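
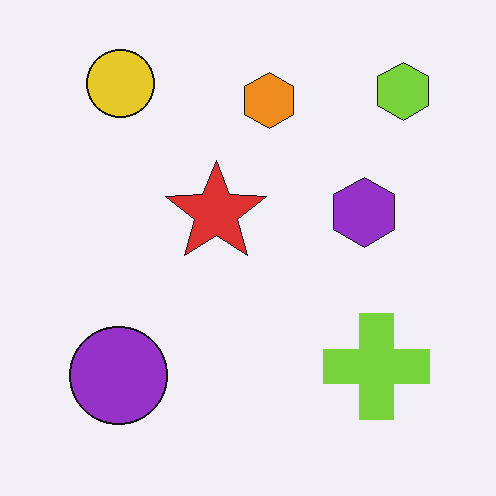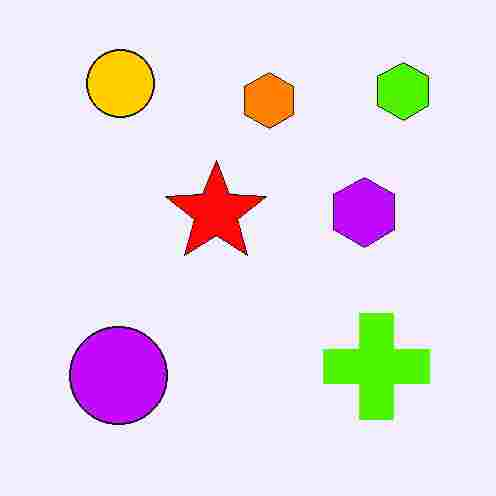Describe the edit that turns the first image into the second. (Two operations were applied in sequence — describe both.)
Heavily oversaturated, then degraded with heavy JPEG compression.

All colors are more vivid — a global saturation change. Blocky 8×8 compression artifacts appear around shape edges and the flat background shows ringing — characteristic JPEG degradation.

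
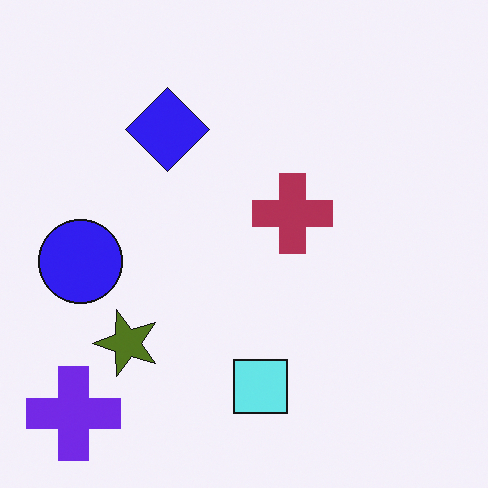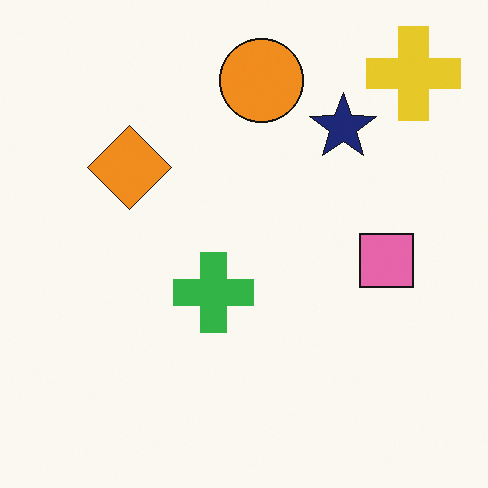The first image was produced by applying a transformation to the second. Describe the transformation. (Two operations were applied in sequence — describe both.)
The transformation is: hue-shifted by a large amount, then transposed (reflected across the top-left ↔ bottom-right diagonal).

Every shape's color has rotated by the same amount around the hue wheel — a uniform hue shift. Shapes have swapped their row and column positions — what was in the top-right is now in the bottom-left — a diagonal reflection.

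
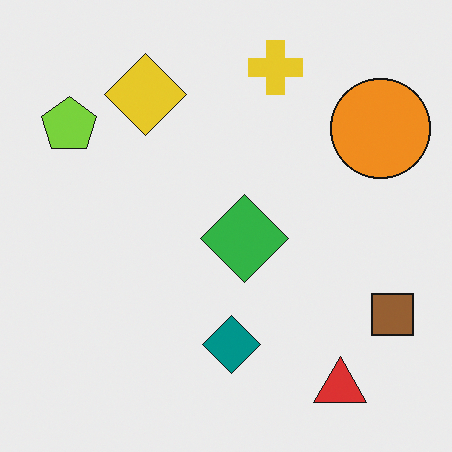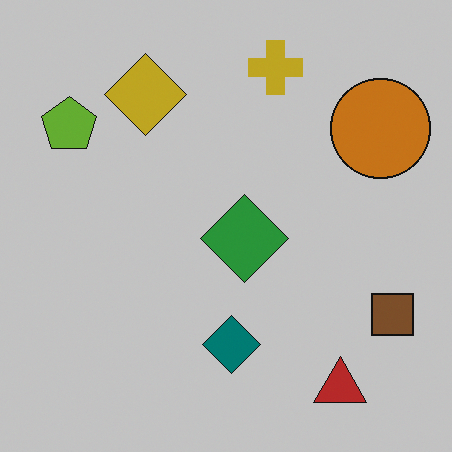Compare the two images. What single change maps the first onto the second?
It was slightly darkened.

Every pixel — background and shapes alike — is uniformly darkened.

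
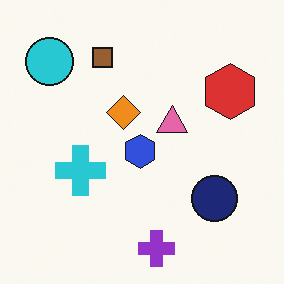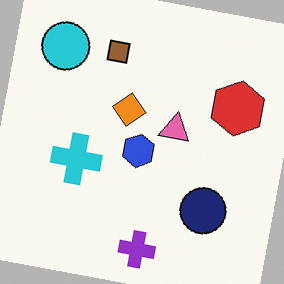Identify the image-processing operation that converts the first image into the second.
It was rotated clockwise by a few degrees.

Every shape is tilted by the same angle and the image corners show triangular fill wedges — a whole-image rotation by a non-right angle.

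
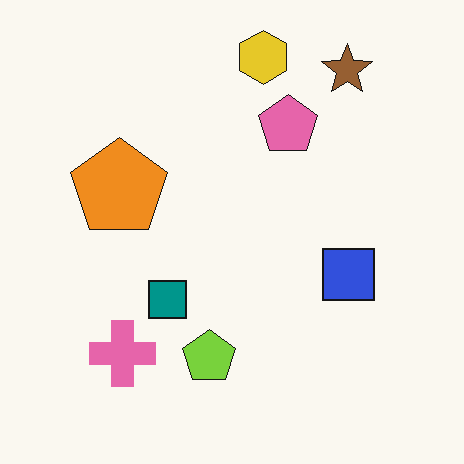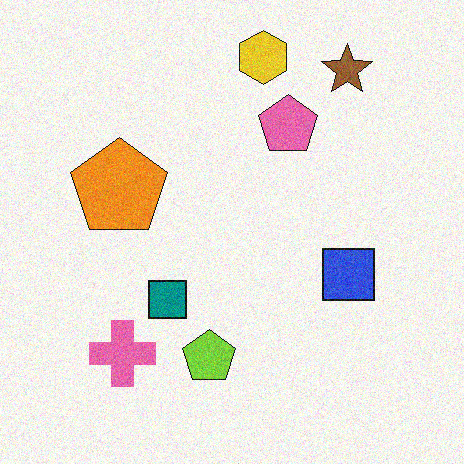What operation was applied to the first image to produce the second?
The transformation is: degraded with visible gaussian noise.

Random speckle covers the whole image, including the flat background.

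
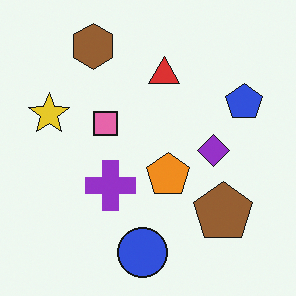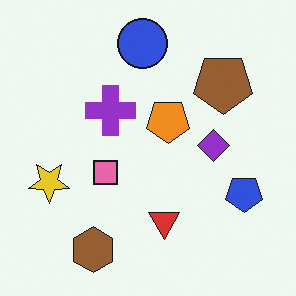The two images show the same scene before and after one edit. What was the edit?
The second image is the first flipped vertically (top ↔ bottom).

The blue circle is in the bottom of the first image and the top of the second — shapes on opposite sides of the horizontal midline have swapped in a mirror flip.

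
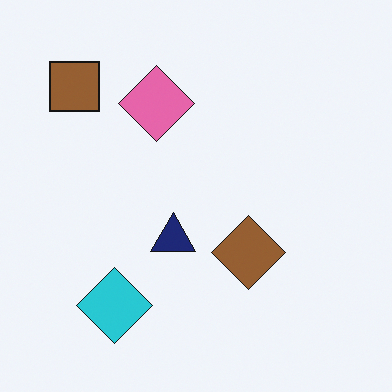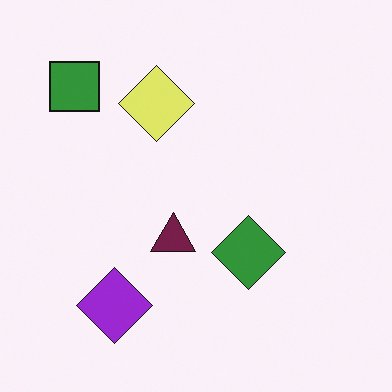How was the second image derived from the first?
The transformation is: hue-shifted noticeably.

Every shape's color has rotated by the same amount around the hue wheel — a uniform hue shift.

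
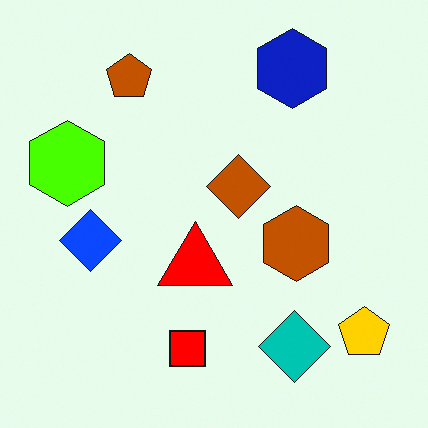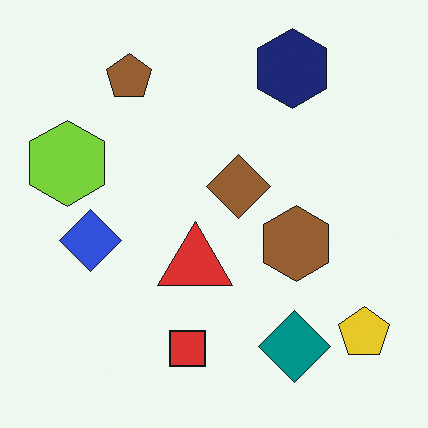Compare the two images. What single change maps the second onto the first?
Made much more vivid (saturation change).

All colors are more vivid — a global saturation change.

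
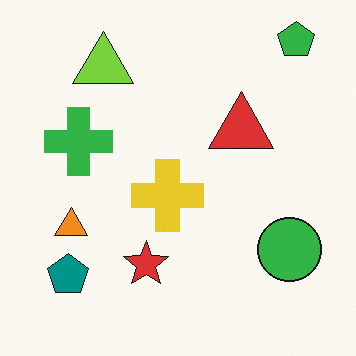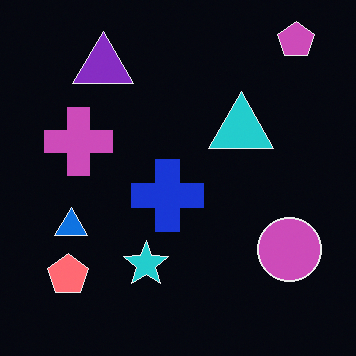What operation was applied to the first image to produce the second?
The second image is the first color-inverted (negative).

The light background has become dark and every shape's color is its complement — a photographic negative.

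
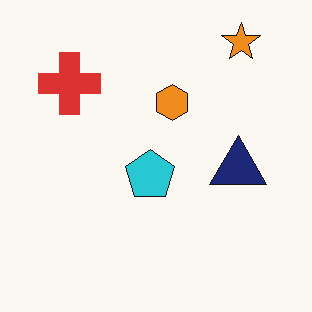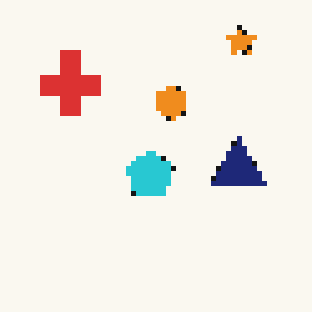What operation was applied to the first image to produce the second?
Lightly pixelated (a mild mosaic effect).

Shapes are reduced to large square blocks; fine edges and outlines are lost — a downscale-then-upscale (mosaic) effect.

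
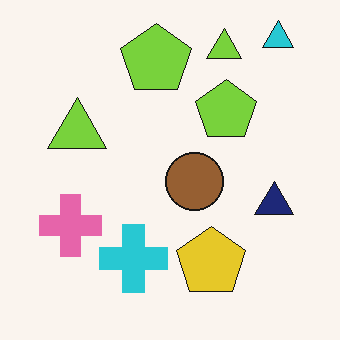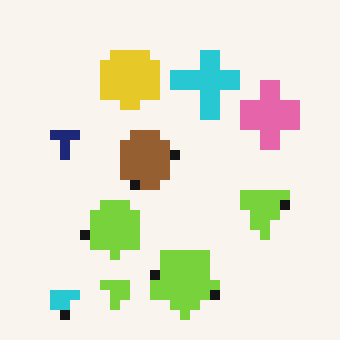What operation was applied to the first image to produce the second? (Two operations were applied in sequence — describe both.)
Coarsely pixelated, then rotated 180°.

Shapes are reduced to large square blocks; fine edges and outlines are lost — a downscale-then-upscale (mosaic) effect. The cyan triangle sits in the top-right of the first image and the bottom-left of the second — consistent with a whole-image 180° rotation.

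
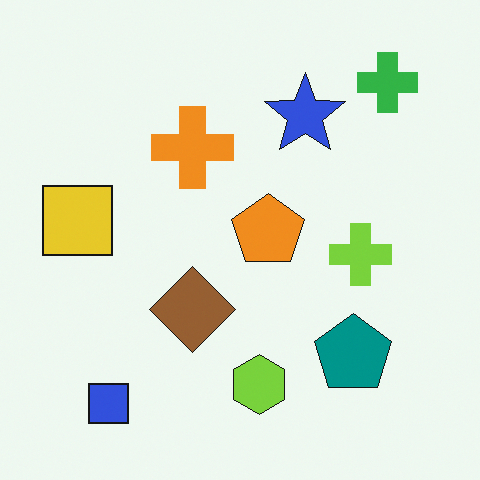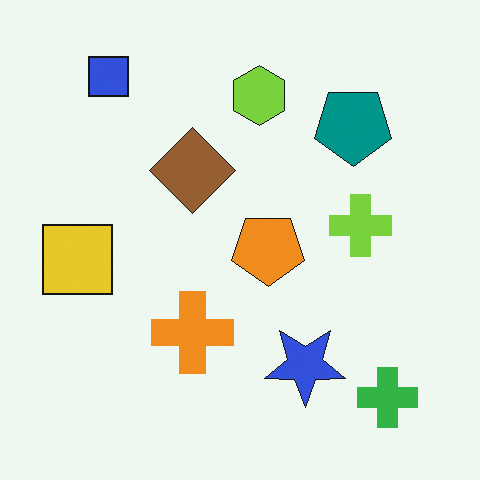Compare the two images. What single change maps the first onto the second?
It was flipped vertically (top ↔ bottom).

The blue square is in the bottom-left of the first image and the top-left of the second — shapes on opposite sides of the horizontal midline have swapped in a mirror flip.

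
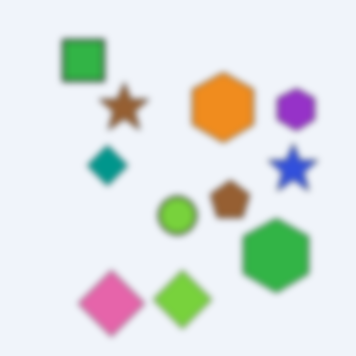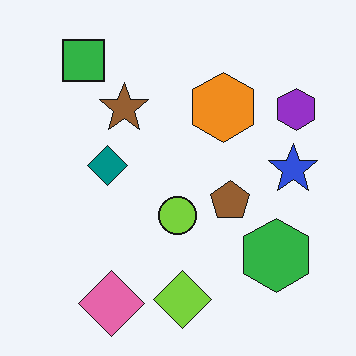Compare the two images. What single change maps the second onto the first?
Noticeably gaussian-blurred.

Shape edges and outlines are uniformly softened across the whole image.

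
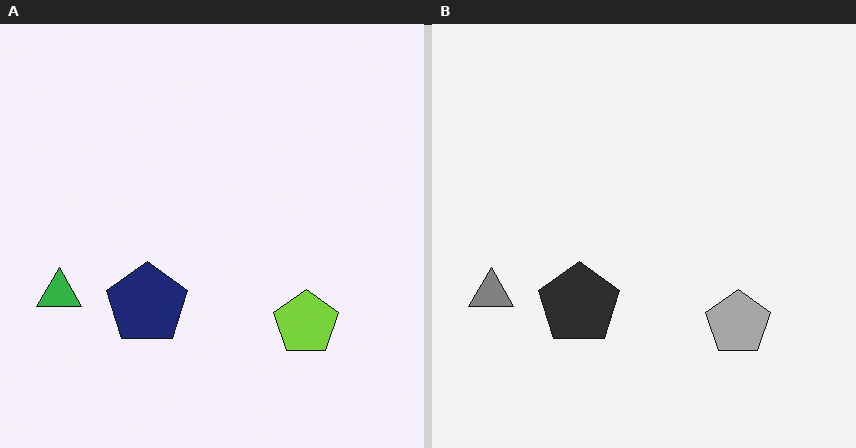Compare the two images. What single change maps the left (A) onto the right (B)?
Converted to grayscale.

All color is removed — every shape is now a shade of grey.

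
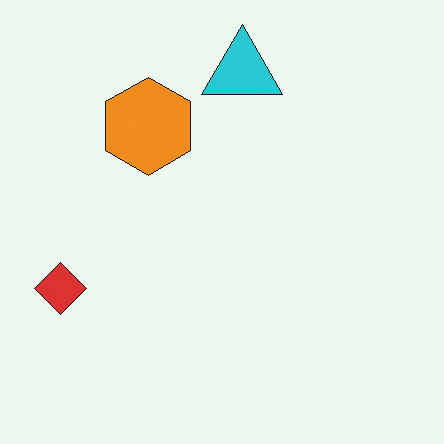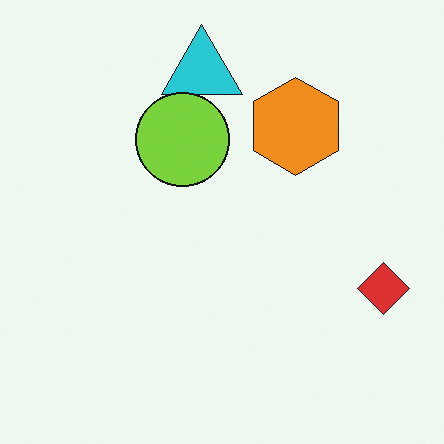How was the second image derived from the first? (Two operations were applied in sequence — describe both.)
Flipped horizontally (left ↔ right), then overlaid with an additional lime circle.

The red diamond is in the left of the first image and the right of the second — shapes on opposite sides of the vertical midline have swapped in a mirror flip. A lime circle appears in the second image that is absent from the first.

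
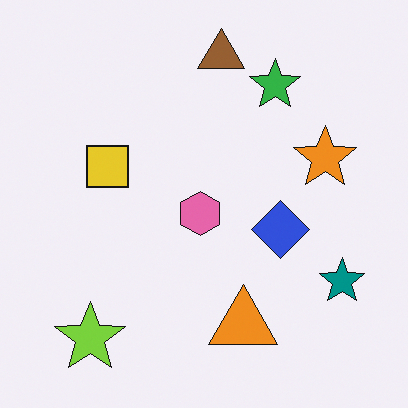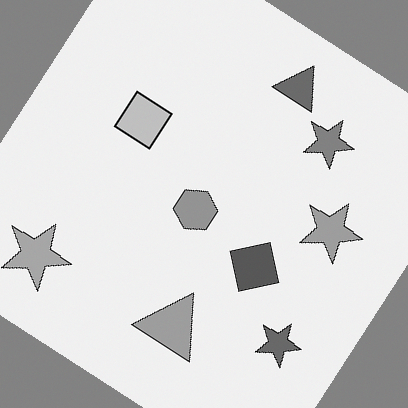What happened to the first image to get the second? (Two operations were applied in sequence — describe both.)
It was converted to grayscale, then rotated clockwise by a large amount — several tens of degrees.

All color is removed — every shape is now a shade of grey. Every shape is tilted by the same angle and the image corners show triangular fill wedges — a whole-image rotation by a non-right angle.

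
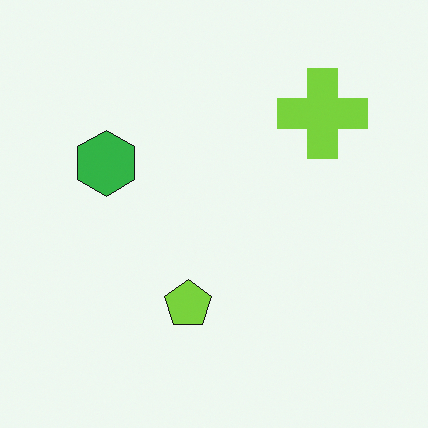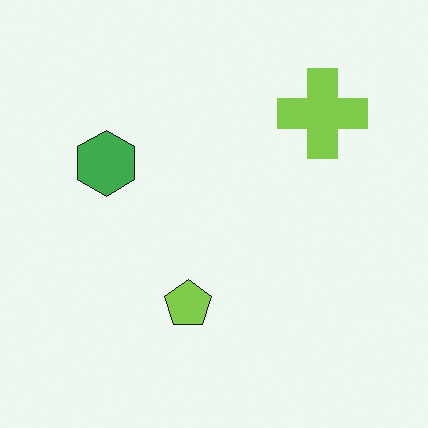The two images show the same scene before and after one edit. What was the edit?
It was slightly desaturated.

All colors are more muted and greyish — a global saturation change.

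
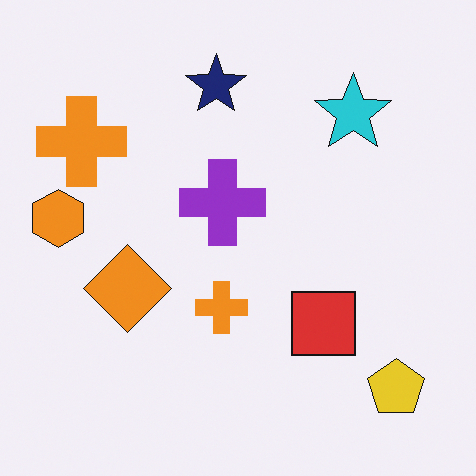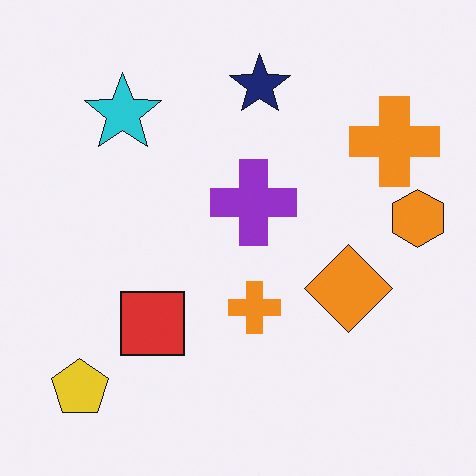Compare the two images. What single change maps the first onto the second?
The second image is the first flipped horizontally (left ↔ right).

The orange hexagon is in the left of the first image and the right of the second — shapes on opposite sides of the vertical midline have swapped in a mirror flip.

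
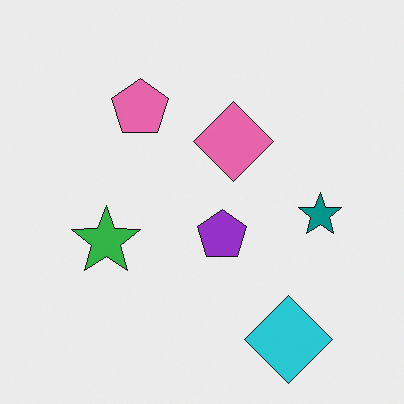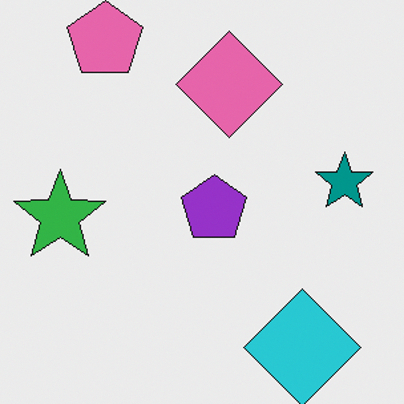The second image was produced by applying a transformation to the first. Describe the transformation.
This is the original image cropped to a modestly smaller region and rescaled.

The visible shapes are larger and the field of view is narrower; shapes near the original edges may be partly or wholly outside the frame — a crop-and-rescale.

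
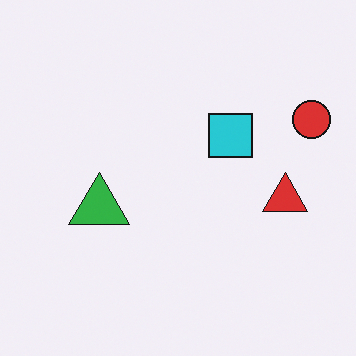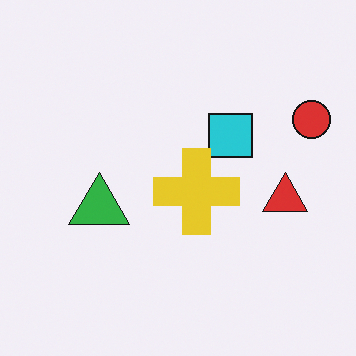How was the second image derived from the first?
This is the original image overlaid with an additional yellow cross.

A yellow cross appears in the second image that is absent from the first.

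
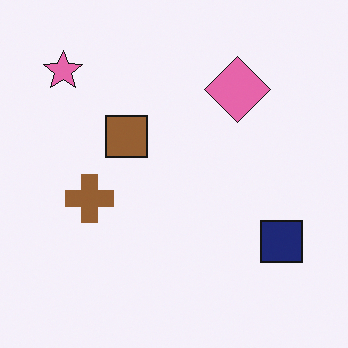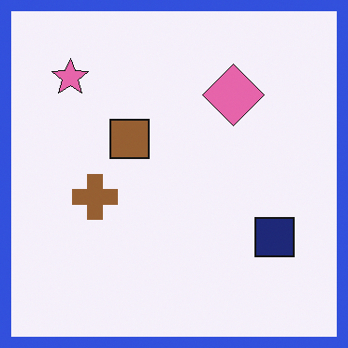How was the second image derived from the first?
Framed with a blue border.

A solid blue frame runs around the edge of the second image, with the content slightly shrunk inside it.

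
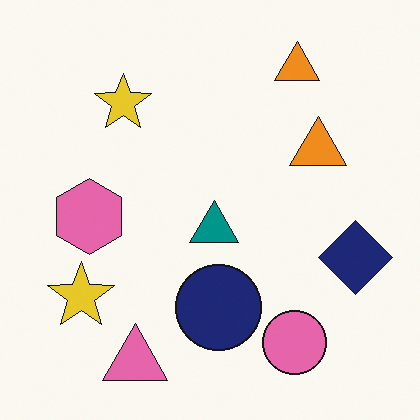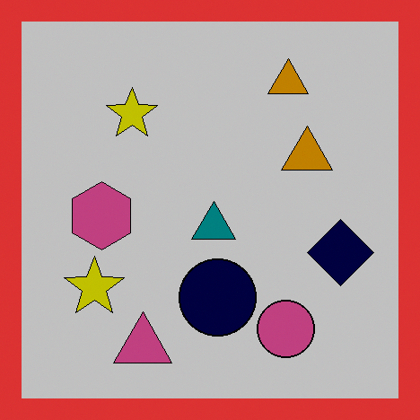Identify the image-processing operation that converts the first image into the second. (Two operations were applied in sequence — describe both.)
The image was heavily posterized to just a handful of flat colors, then framed with a red border.

Each flat color has snapped to a coarser quantized level — most visibly, the near-white background has dropped to a flat grey. A solid red frame runs around the edge of the second image, with the content slightly shrunk inside it.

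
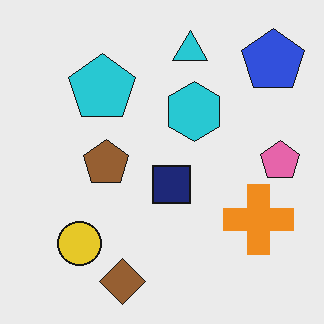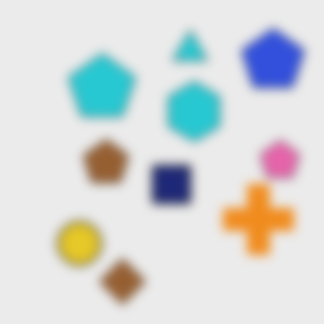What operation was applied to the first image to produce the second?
The second image is the first strongly gaussian-blurred.

Shape edges and outlines are uniformly softened across the whole image.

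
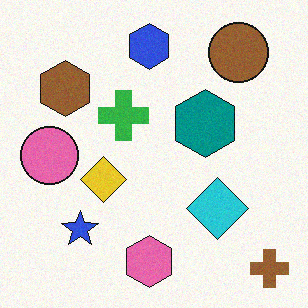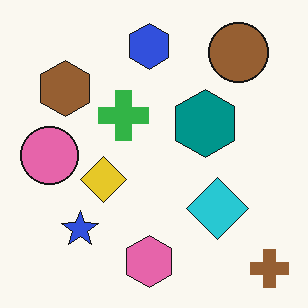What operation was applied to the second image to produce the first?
The first image is the second degraded with a light layer of grain.

Random speckle covers the whole image, including the flat background.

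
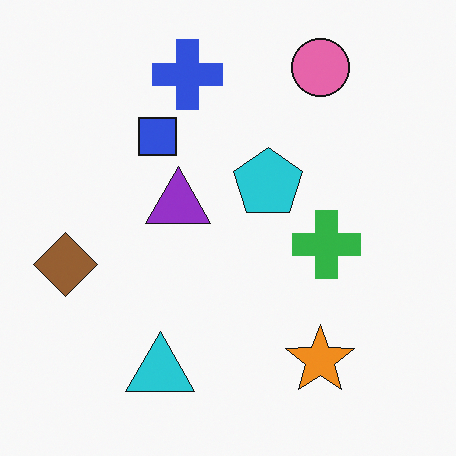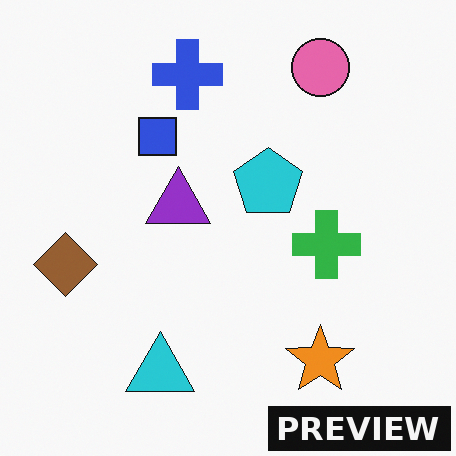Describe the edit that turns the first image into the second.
Watermarked with the text "PREVIEW" in the lower-right corner.

A dark label reading "PREVIEW" appears in the lower-right corner.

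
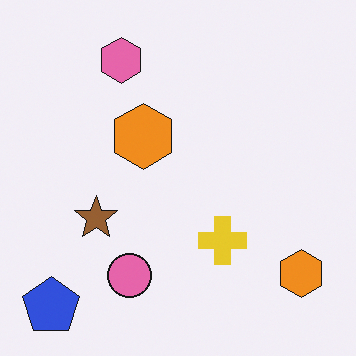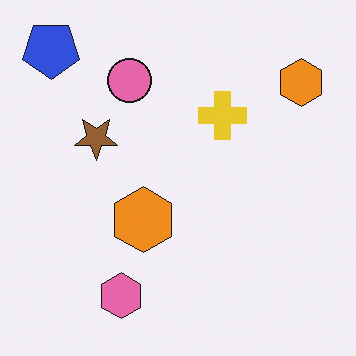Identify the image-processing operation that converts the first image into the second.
This is the original image flipped vertically (top ↔ bottom).

The blue pentagon is in the bottom-left of the first image and the top-left of the second — shapes on opposite sides of the horizontal midline have swapped in a mirror flip.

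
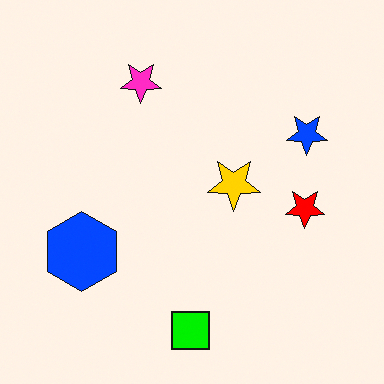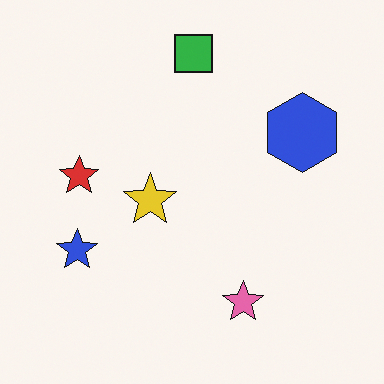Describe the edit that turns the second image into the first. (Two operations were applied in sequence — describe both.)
The transformation is: heavily oversaturated, then rotated 180°.

All colors are more vivid — a global saturation change. The green square sits in the top of the second image and the bottom of the first — consistent with a whole-image 180° rotation.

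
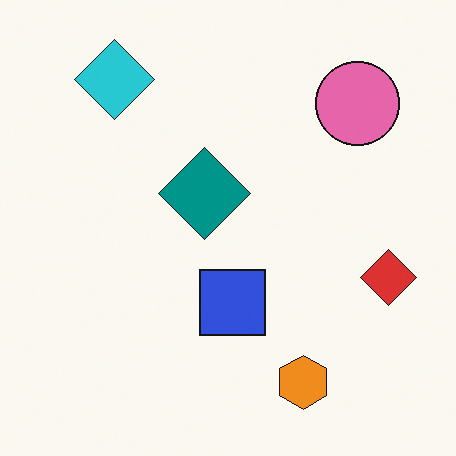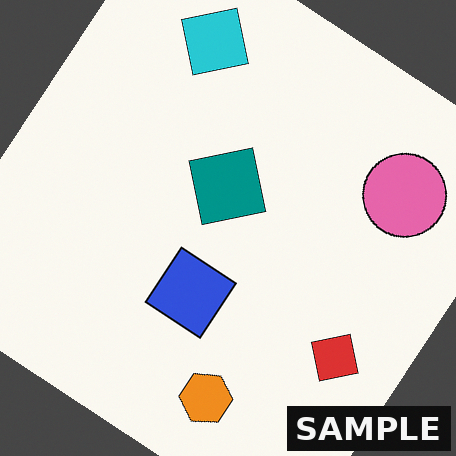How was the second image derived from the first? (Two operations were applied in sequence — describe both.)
The second image is the first rotated clockwise by a large amount — several tens of degrees, then watermarked with the text "SAMPLE" in the lower-right corner.

Every shape is tilted by the same angle and the image corners show triangular fill wedges — a whole-image rotation by a non-right angle. A dark label reading "SAMPLE" appears in the lower-right corner.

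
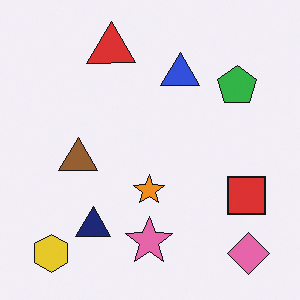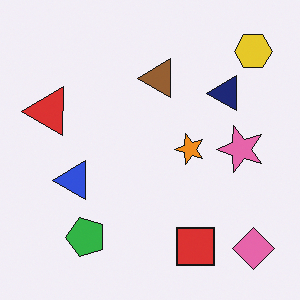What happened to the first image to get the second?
It was transposed (reflected across the top-left ↔ bottom-right diagonal).

Shapes have swapped their row and column positions — what was in the top-right is now in the bottom-left — a diagonal reflection.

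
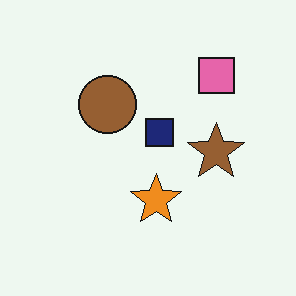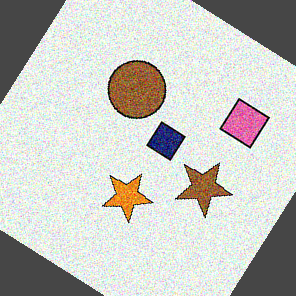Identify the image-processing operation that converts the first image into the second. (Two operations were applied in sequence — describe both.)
The second image is the first degraded with strong gaussian noise, then rotated clockwise by a large amount — several tens of degrees.

Random speckle covers the whole image, including the flat background. Every shape is tilted by the same angle and the image corners show triangular fill wedges — a whole-image rotation by a non-right angle.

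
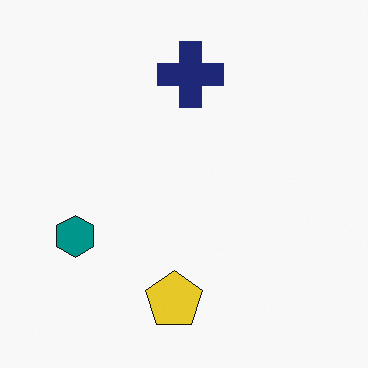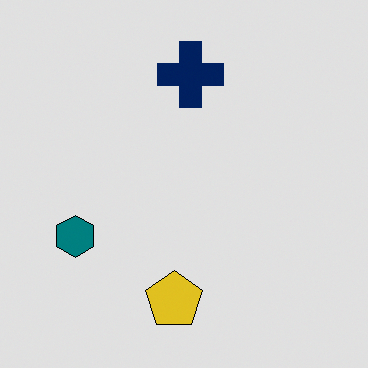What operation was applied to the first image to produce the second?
The second image is the first moderately posterized.

Each flat color has snapped to a coarser quantized level — most visibly, the near-white background has dropped to a flat grey.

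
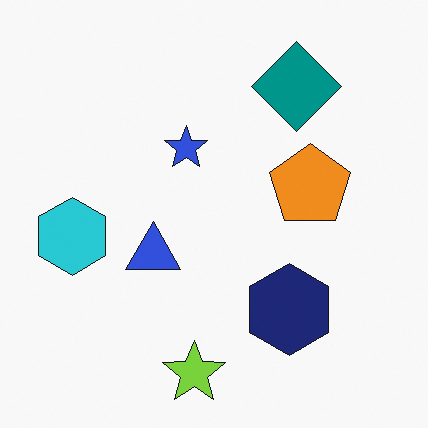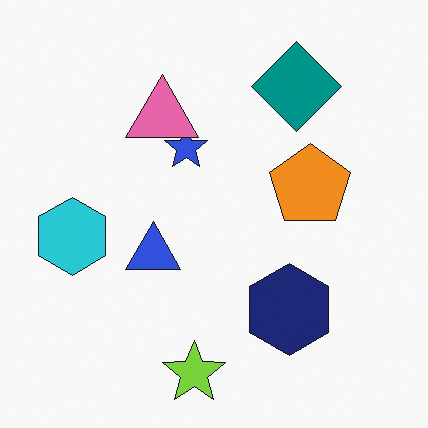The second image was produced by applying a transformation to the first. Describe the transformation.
Overlaid with an additional pink triangle.

A pink triangle appears in the second image that is absent from the first.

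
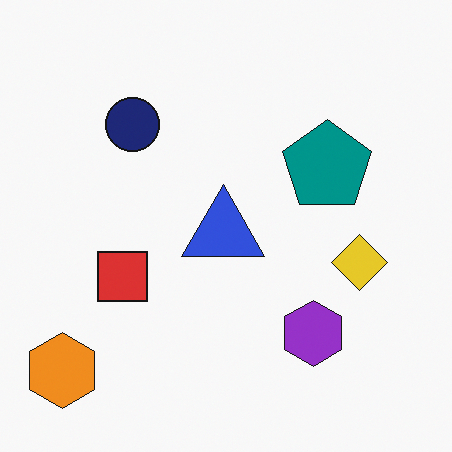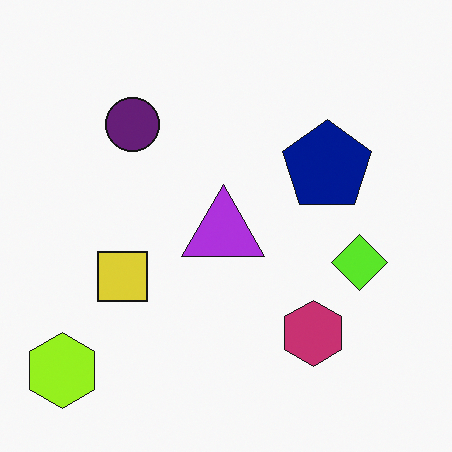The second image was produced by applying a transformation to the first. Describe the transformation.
The second image is the first hue-shifted slightly.

Every shape's color has rotated by the same amount around the hue wheel — a uniform hue shift.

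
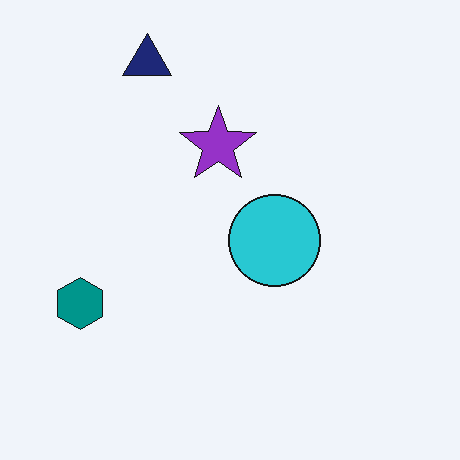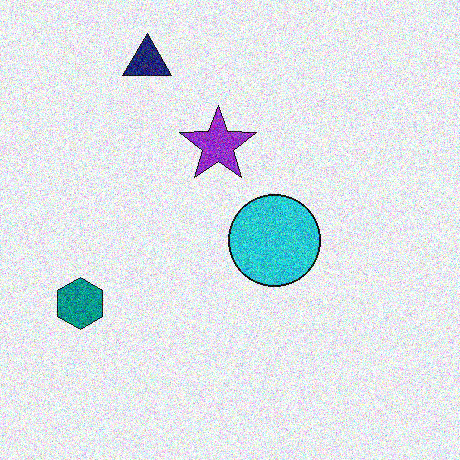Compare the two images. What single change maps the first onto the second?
The image was degraded with a thick layer of grain.

Random speckle covers the whole image, including the flat background.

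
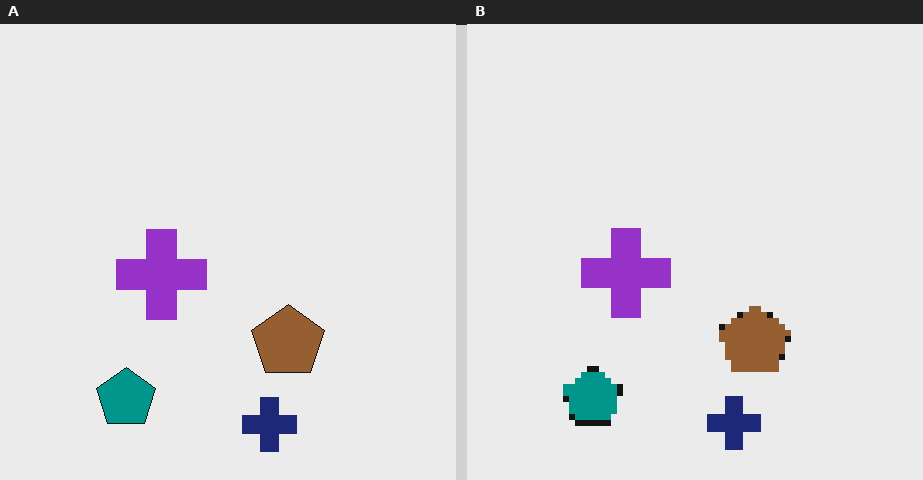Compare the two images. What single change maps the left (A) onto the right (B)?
This is the original image moderately pixelated.

Shapes are reduced to large square blocks; fine edges and outlines are lost — a downscale-then-upscale (mosaic) effect.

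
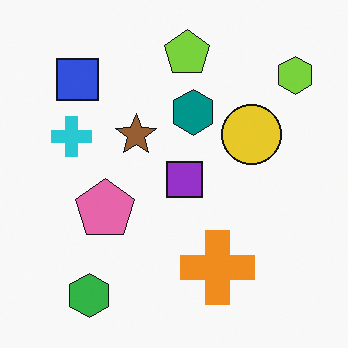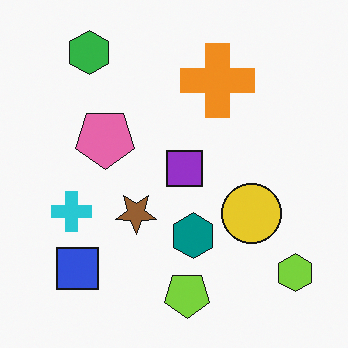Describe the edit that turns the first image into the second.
Flipped vertically (top ↔ bottom).

The green hexagon is in the bottom-left of the first image and the top-left of the second — shapes on opposite sides of the horizontal midline have swapped in a mirror flip.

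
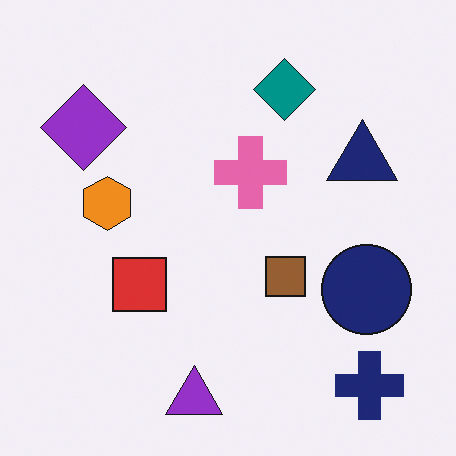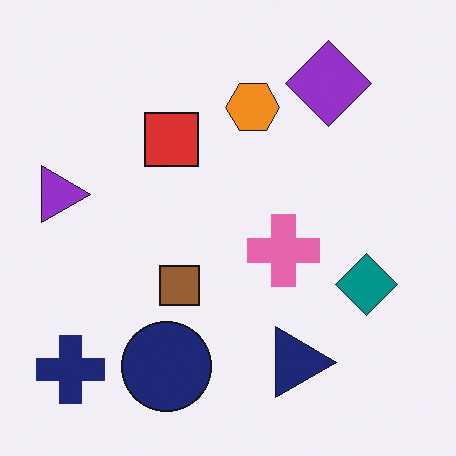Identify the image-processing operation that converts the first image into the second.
The transformation is: rotated 90° clockwise.

The navy cross sits in the bottom-right of the first image and the bottom-left of the second — consistent with a whole-image 90° clockwise rotation.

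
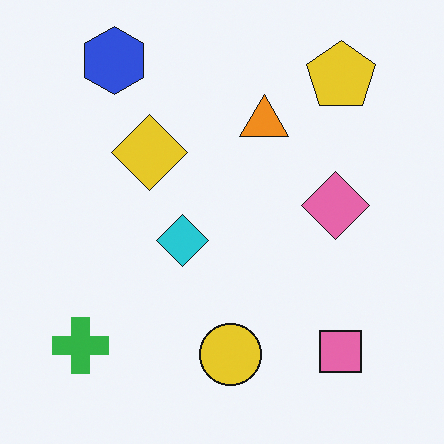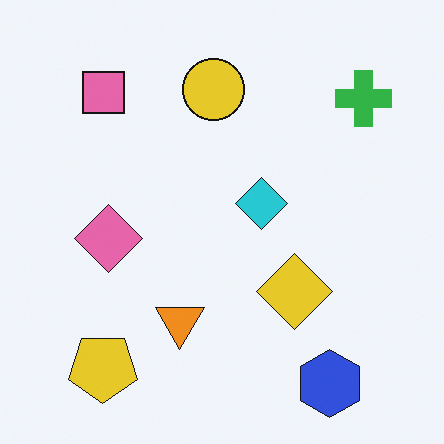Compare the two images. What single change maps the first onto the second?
This is the original image rotated 180°.

The blue hexagon sits in the top-left of the first image and the bottom-right of the second — consistent with a whole-image 180° rotation.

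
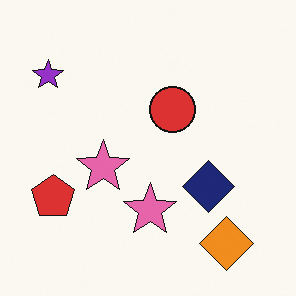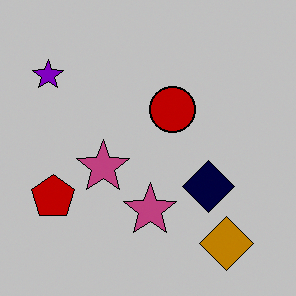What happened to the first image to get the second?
It was aggressively posterized.

Each flat color has snapped to a coarser quantized level — most visibly, the near-white background has dropped to a flat grey.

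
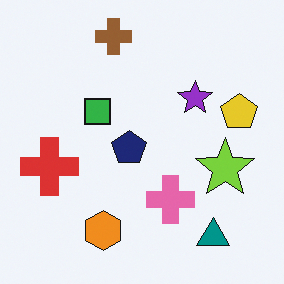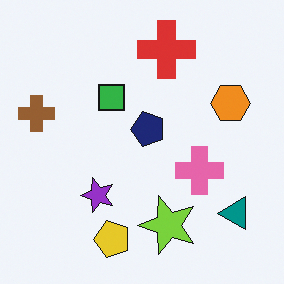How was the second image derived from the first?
It was transposed (reflected across the top-left ↔ bottom-right diagonal).

Shapes have swapped their row and column positions — what was in the top-right is now in the bottom-left — a diagonal reflection.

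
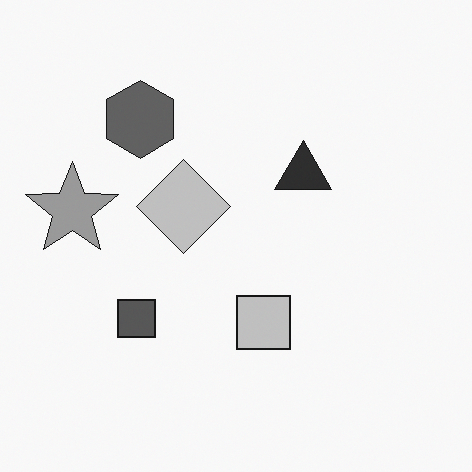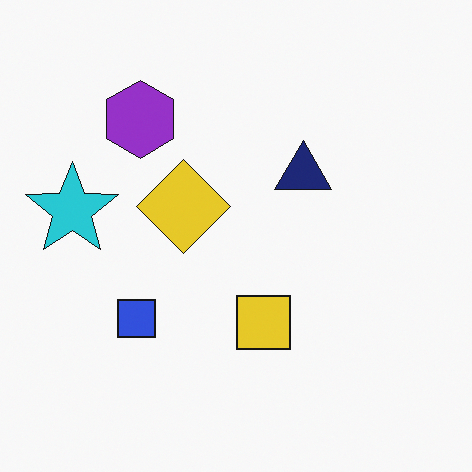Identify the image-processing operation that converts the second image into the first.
The transformation is: converted to grayscale.

All color is removed — every shape is now a shade of grey.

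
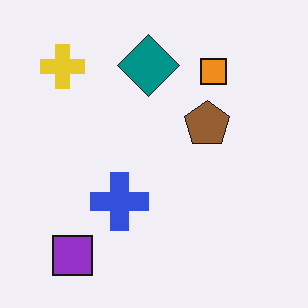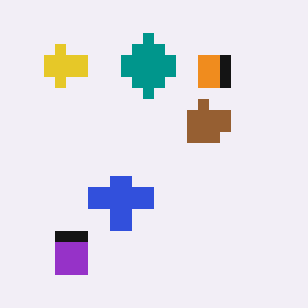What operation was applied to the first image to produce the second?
The second image is the first heavily pixelated into large blocks.

Shapes are reduced to large square blocks; fine edges and outlines are lost — a downscale-then-upscale (mosaic) effect.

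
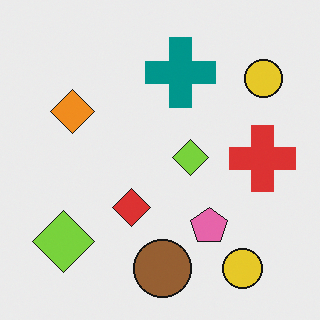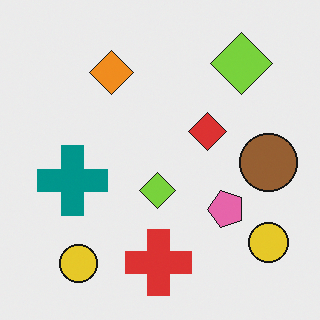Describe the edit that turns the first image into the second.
The image was transposed (reflected across the top-left ↔ bottom-right diagonal).

Shapes have swapped their row and column positions — what was in the top-right is now in the bottom-left — a diagonal reflection.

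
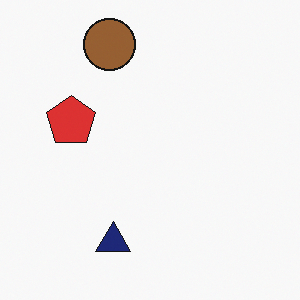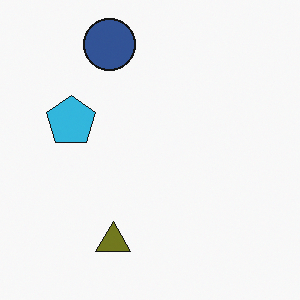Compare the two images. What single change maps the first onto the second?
The second image is the first hue-shifted by a large amount.

Every shape's color has rotated by the same amount around the hue wheel — a uniform hue shift.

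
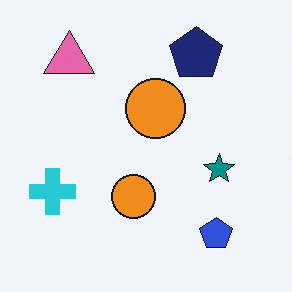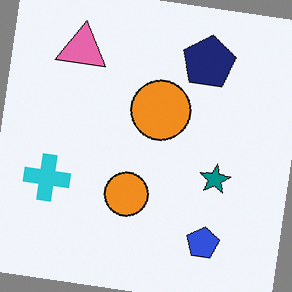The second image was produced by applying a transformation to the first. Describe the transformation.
Rotated clockwise by a slight angle.

Every shape is tilted by the same angle and the image corners show triangular fill wedges — a whole-image rotation by a non-right angle.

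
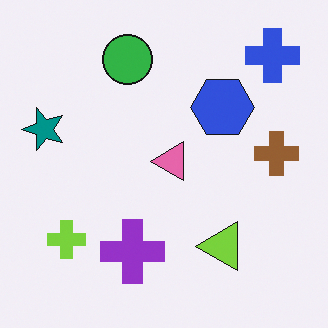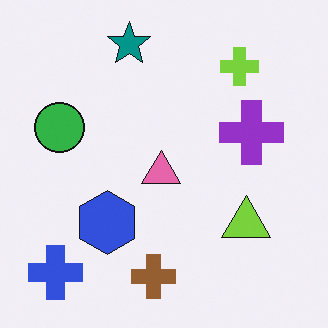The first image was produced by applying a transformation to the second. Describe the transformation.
It was transposed (reflected across the top-left ↔ bottom-right diagonal).

Shapes have swapped their row and column positions — what was in the top-right is now in the bottom-left — a diagonal reflection.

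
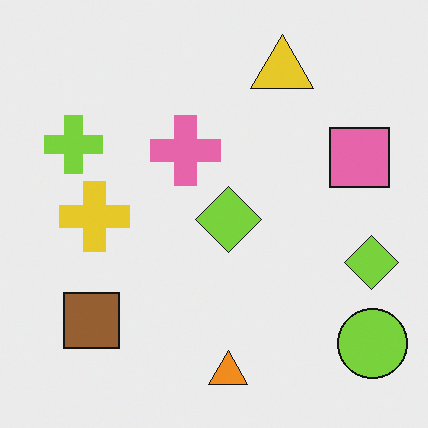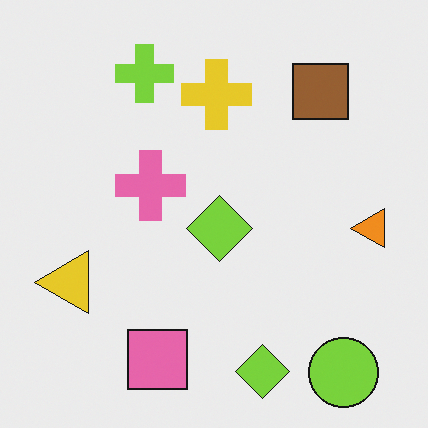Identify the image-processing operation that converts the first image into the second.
This is the original image transposed (reflected across the top-left ↔ bottom-right diagonal).

Shapes have swapped their row and column positions — what was in the top-right is now in the bottom-left — a diagonal reflection.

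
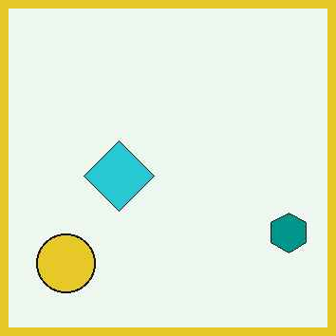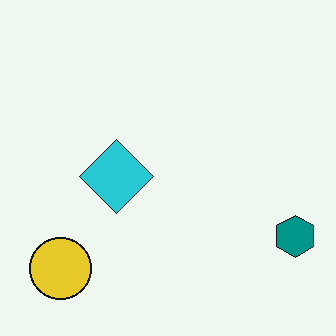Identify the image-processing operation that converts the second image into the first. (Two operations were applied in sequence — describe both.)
This is the original image given moderate JPEG compression, then framed with a yellow border.

Blocky 8×8 compression artifacts appear around shape edges and the flat background shows ringing — characteristic JPEG degradation. A solid yellow frame runs around the edge of the first image, with the content slightly shrunk inside it.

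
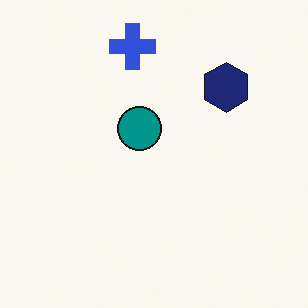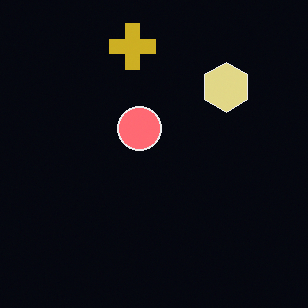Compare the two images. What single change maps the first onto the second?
This is the original image color-inverted (negative).

The light background has become dark and every shape's color is its complement — a photographic negative.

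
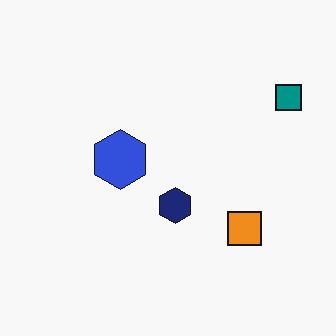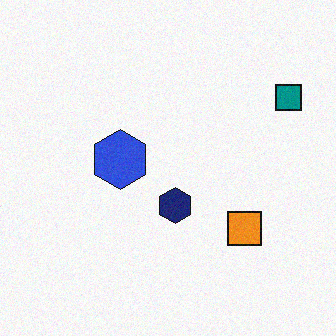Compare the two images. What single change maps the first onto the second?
It was degraded with subtle gaussian noise.

Random speckle covers the whole image, including the flat background.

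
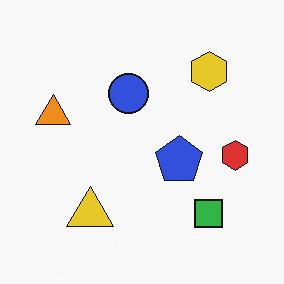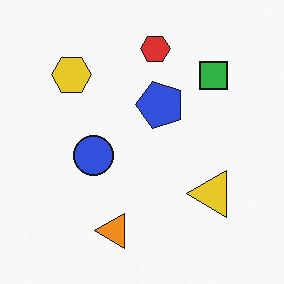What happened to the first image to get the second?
It was rotated 90° counter-clockwise.

The yellow hexagon sits in the top-right of the first image and the top-left of the second — consistent with a whole-image 90° counter-clockwise rotation.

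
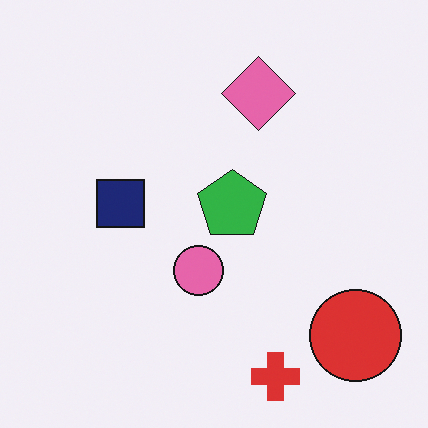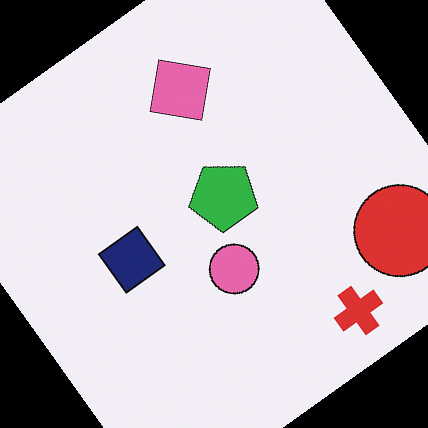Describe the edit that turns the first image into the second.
This is the original image rotated counter-clockwise by a large amount — several tens of degrees.

Every shape is tilted by the same angle and the image corners show triangular fill wedges — a whole-image rotation by a non-right angle.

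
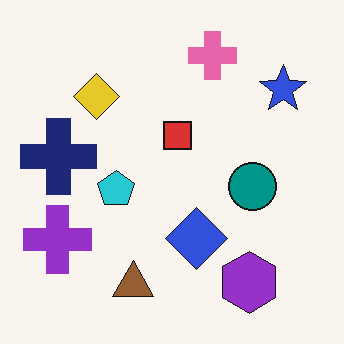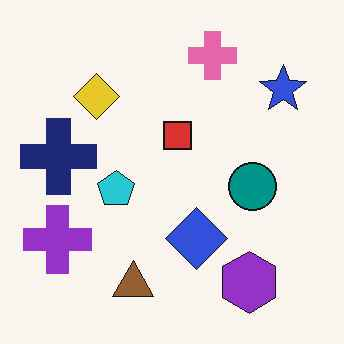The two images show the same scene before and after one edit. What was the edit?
It was JPEG-compressed with visible artifacts.

Blocky 8×8 compression artifacts appear around shape edges and the flat background shows ringing — characteristic JPEG degradation.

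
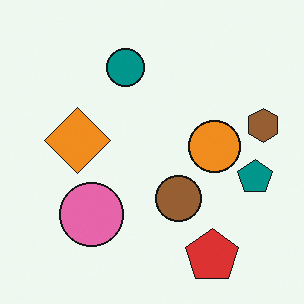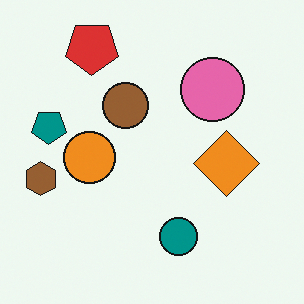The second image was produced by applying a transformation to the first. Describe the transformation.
Rotated 180°.

The red pentagon sits in the bottom-right of the first image and the top-left of the second — consistent with a whole-image 180° rotation.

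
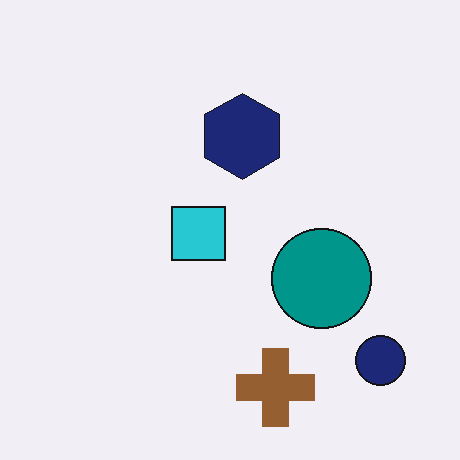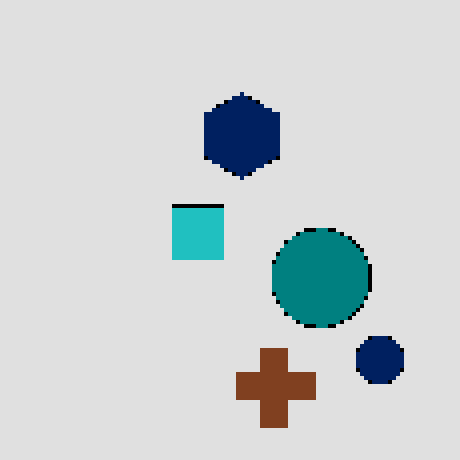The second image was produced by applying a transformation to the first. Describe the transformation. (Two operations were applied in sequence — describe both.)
The second image is the first moderately posterized, then lightly pixelated (a mild mosaic effect).

Each flat color has snapped to a coarser quantized level — most visibly, the near-white background has dropped to a flat grey. Shapes are reduced to large square blocks; fine edges and outlines are lost — a downscale-then-upscale (mosaic) effect.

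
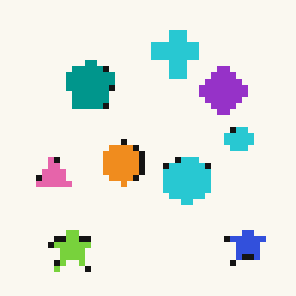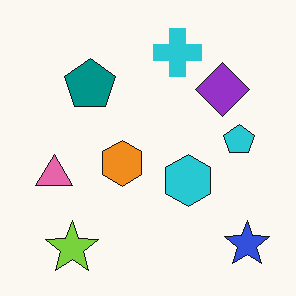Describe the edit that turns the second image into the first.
The first image is the second pixelated into visible square blocks.

Shapes are reduced to large square blocks; fine edges and outlines are lost — a downscale-then-upscale (mosaic) effect.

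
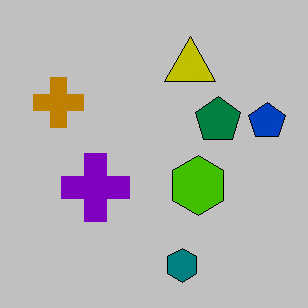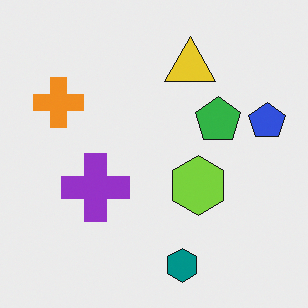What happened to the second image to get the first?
The image was heavily posterized to just a handful of flat colors.

Each flat color has snapped to a coarser quantized level — most visibly, the near-white background has dropped to a flat grey.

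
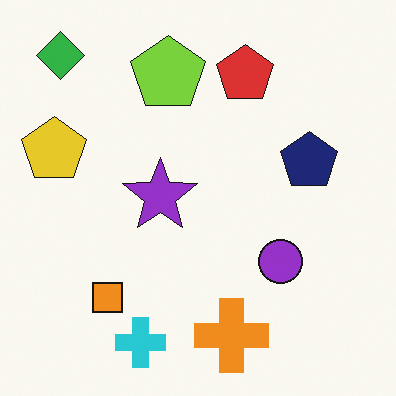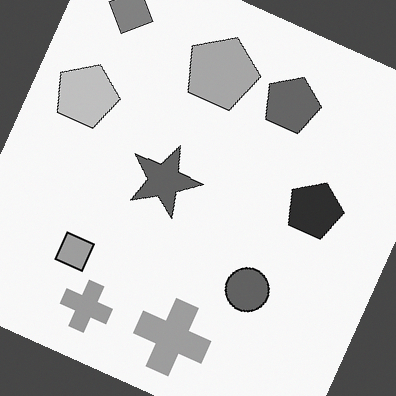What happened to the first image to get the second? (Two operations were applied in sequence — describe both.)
The second image is the first converted to grayscale, then rotated clockwise by a clearly visible amount.

All color is removed — every shape is now a shade of grey. Every shape is tilted by the same angle and the image corners show triangular fill wedges — a whole-image rotation by a non-right angle.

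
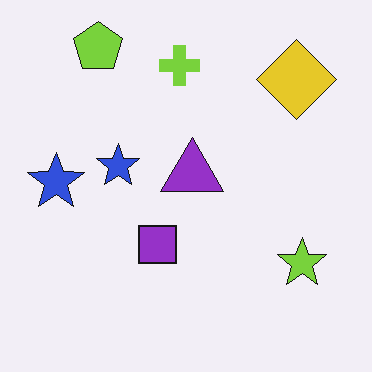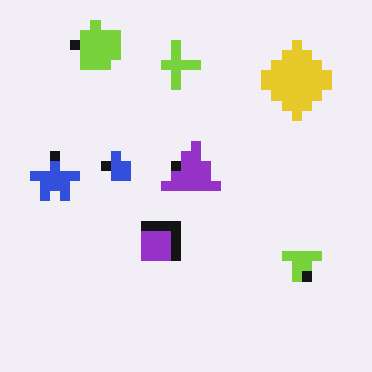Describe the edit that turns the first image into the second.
The image was heavily pixelated into large blocks.

Shapes are reduced to large square blocks; fine edges and outlines are lost — a downscale-then-upscale (mosaic) effect.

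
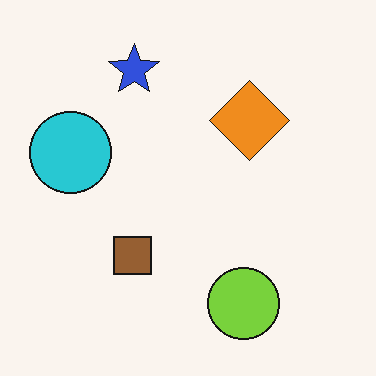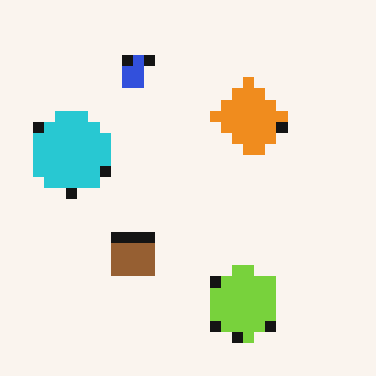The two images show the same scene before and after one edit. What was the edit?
The transformation is: heavily pixelated into large blocks.

Shapes are reduced to large square blocks; fine edges and outlines are lost — a downscale-then-upscale (mosaic) effect.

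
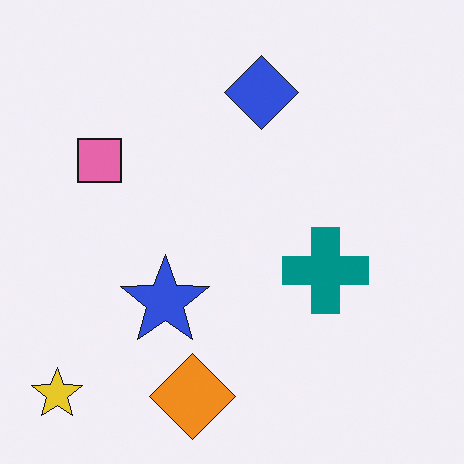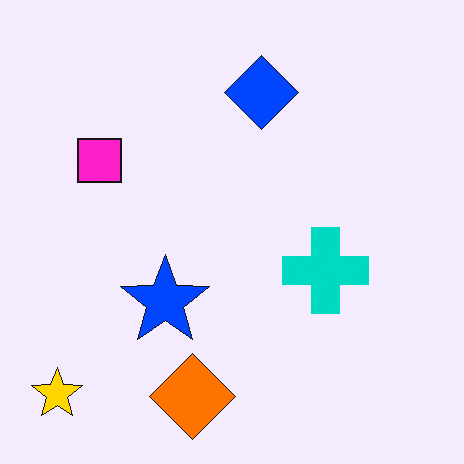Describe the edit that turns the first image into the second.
Heavily oversaturated.

All colors are more vivid — a global saturation change.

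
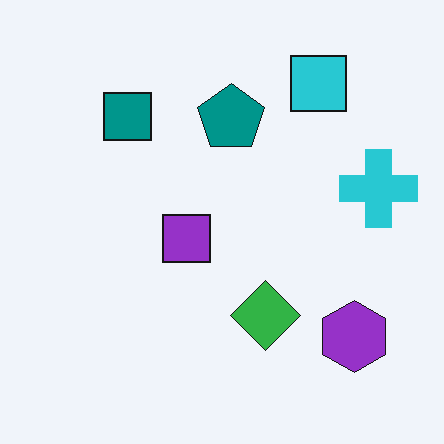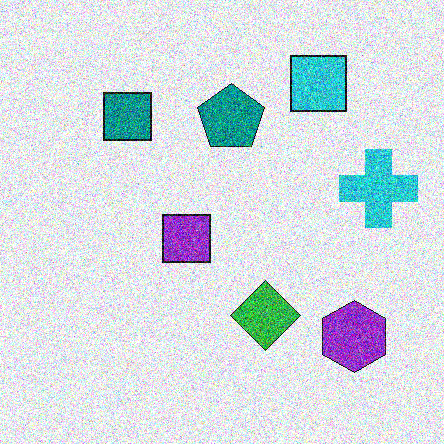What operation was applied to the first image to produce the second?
The image was degraded with heavy additive noise.

Random speckle covers the whole image, including the flat background.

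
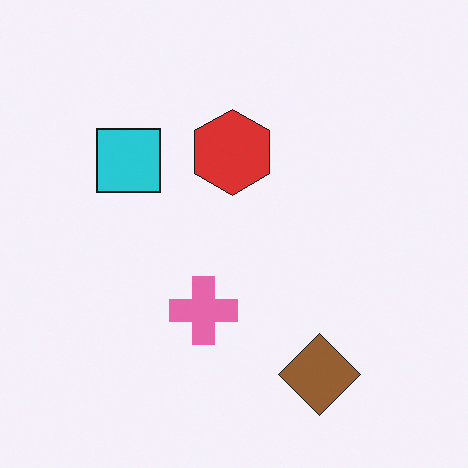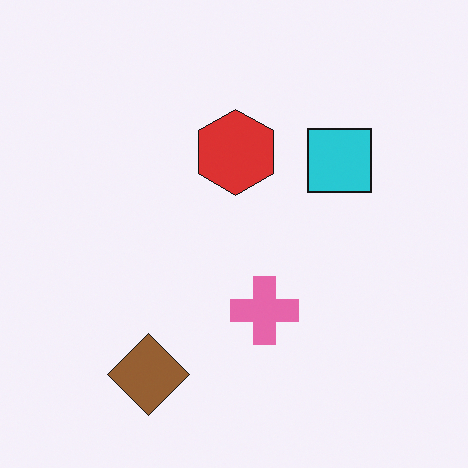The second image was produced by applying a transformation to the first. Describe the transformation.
Flipped horizontally (left ↔ right).

The cyan square is in the left of the first image and the right of the second — shapes on opposite sides of the vertical midline have swapped in a mirror flip.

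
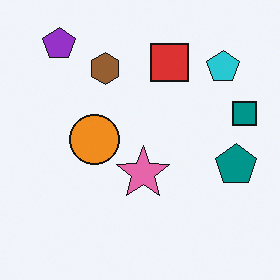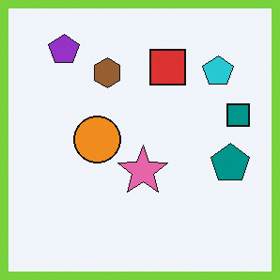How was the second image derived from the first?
The second image is the first framed with a lime border.

A solid lime frame runs around the edge of the second image, with the content slightly shrunk inside it.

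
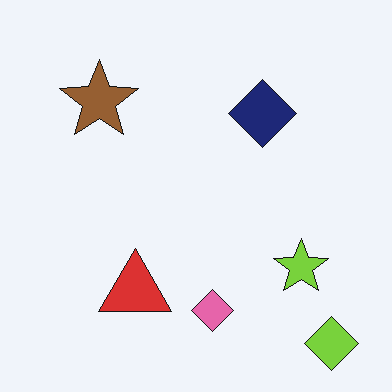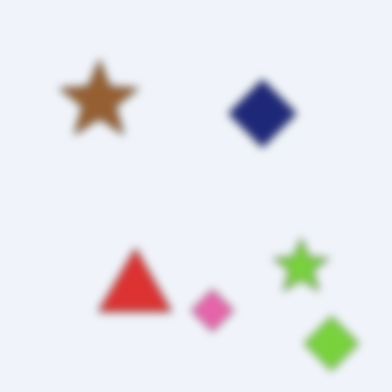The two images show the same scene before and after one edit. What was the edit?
It was moderately blurred.

Shape edges and outlines are uniformly softened across the whole image.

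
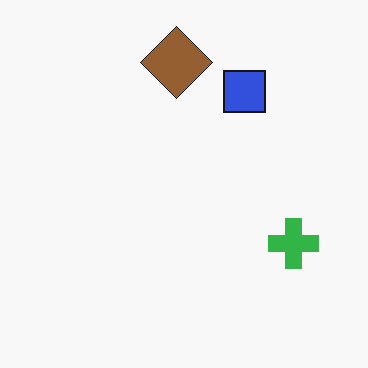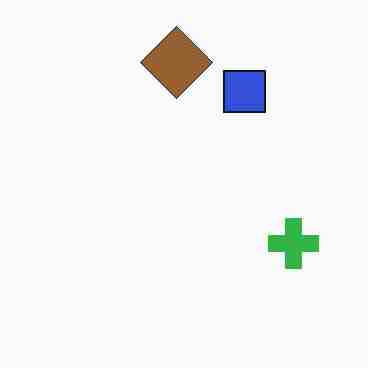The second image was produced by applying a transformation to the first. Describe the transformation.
The image was degraded with heavy JPEG compression.

Blocky 8×8 compression artifacts appear around shape edges and the flat background shows ringing — characteristic JPEG degradation.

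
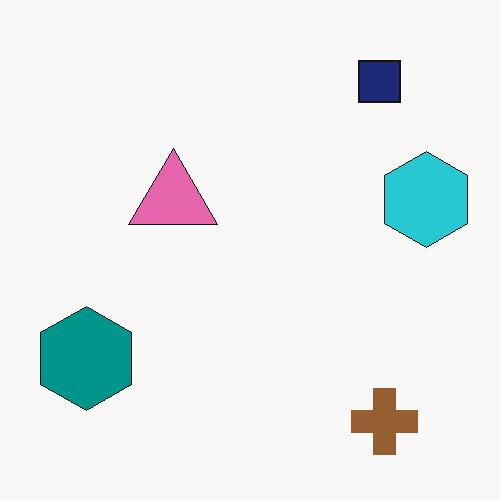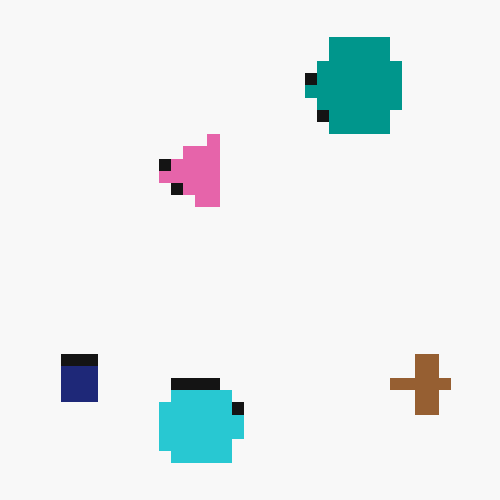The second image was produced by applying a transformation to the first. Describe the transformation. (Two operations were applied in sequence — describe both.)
The image was transposed (reflected across the top-left ↔ bottom-right diagonal), then coarsely pixelated.

Shapes have swapped their row and column positions — what was in the top-right is now in the bottom-left — a diagonal reflection. Shapes are reduced to large square blocks; fine edges and outlines are lost — a downscale-then-upscale (mosaic) effect.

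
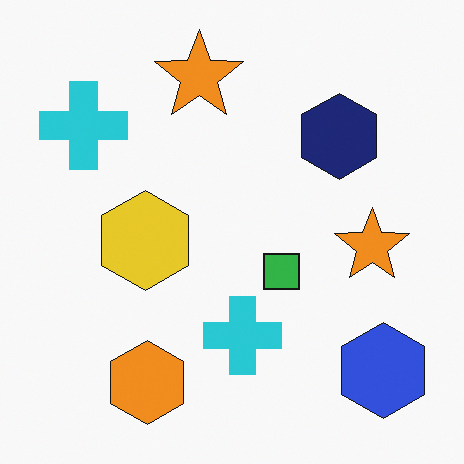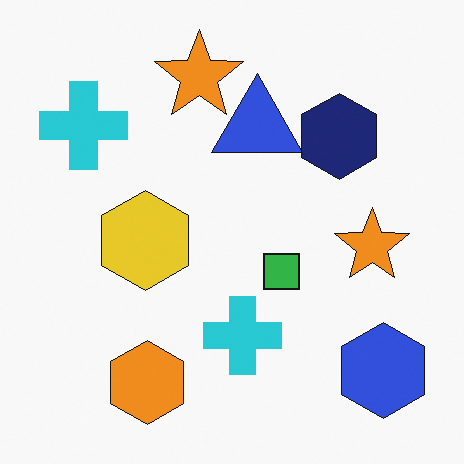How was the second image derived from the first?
Overlaid with an additional blue triangle.

A blue triangle appears in the second image that is absent from the first.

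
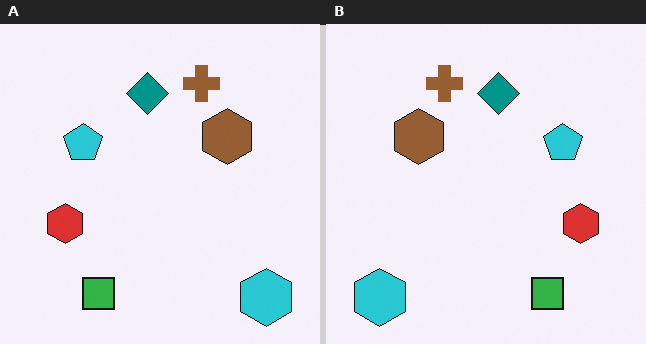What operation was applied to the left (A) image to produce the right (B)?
The transformation is: flipped horizontally (left ↔ right).

The cyan hexagon is in the bottom-right of the left (A) image and the bottom-left of the right (B) — shapes on opposite sides of the vertical midline have swapped in a mirror flip.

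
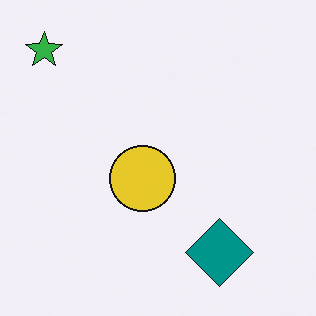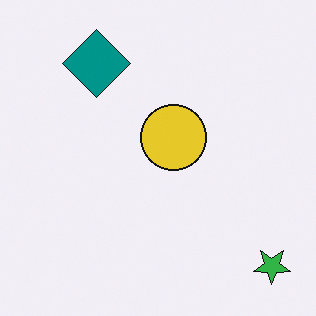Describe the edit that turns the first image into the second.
It was rotated 180°.

The green star sits in the top-left of the first image and the bottom-right of the second — consistent with a whole-image 180° rotation.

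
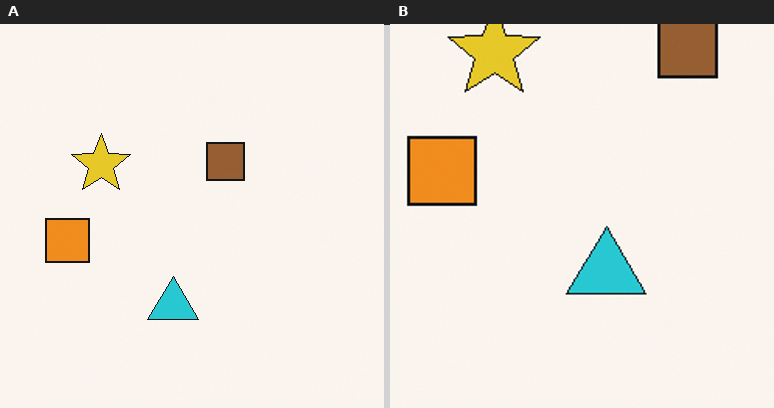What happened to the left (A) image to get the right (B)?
The right (B) image is the left (A) cropped to a modestly smaller region and rescaled.

The visible shapes are larger and the field of view is narrower; shapes near the original edges may be partly or wholly outside the frame — a crop-and-rescale.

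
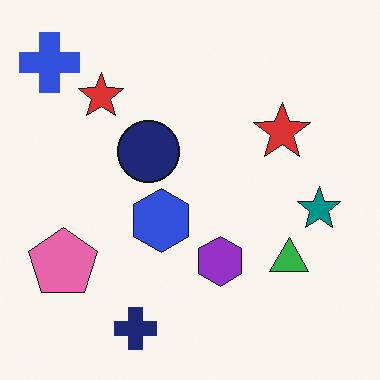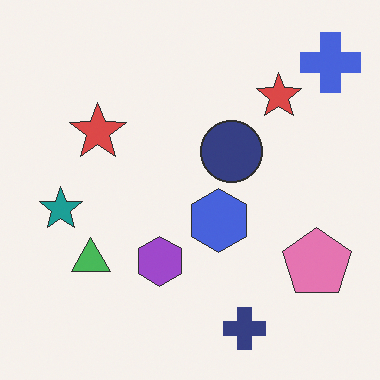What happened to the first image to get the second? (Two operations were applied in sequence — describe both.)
The image was flipped horizontally (left ↔ right), then given slightly reduced contrast.

The blue cross is in the top-left of the first image and the top-right of the second — shapes on opposite sides of the vertical midline have swapped in a mirror flip. Tones are pushed toward mid-grey across the whole image — a global contrast change.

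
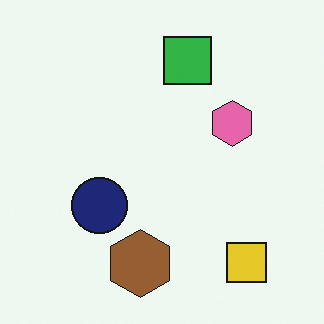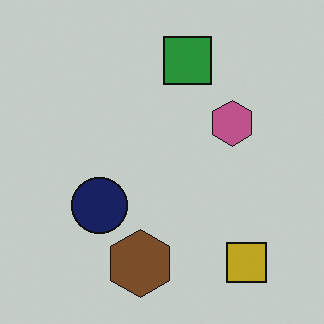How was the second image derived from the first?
The transformation is: slightly darkened.

Every pixel — background and shapes alike — is uniformly darkened.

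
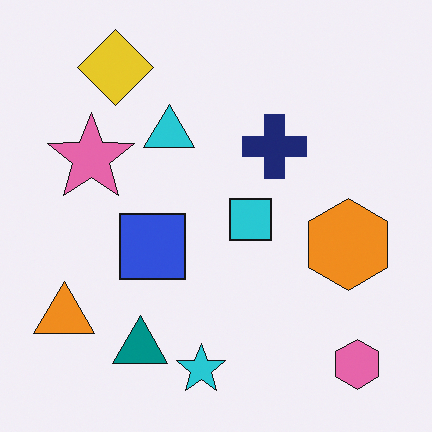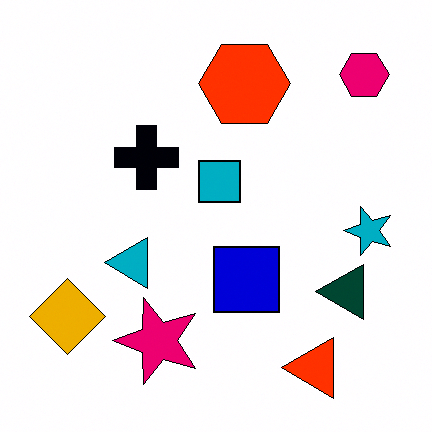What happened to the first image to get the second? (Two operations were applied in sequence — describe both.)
It was given much higher contrast, then rotated 90° counter-clockwise.

Tones are pushed away from mid-grey across the whole image — a global contrast change. The pink hexagon sits in the bottom-right of the first image and the top-right of the second — consistent with a whole-image 90° counter-clockwise rotation.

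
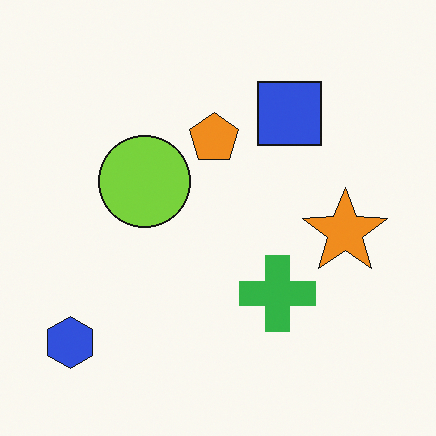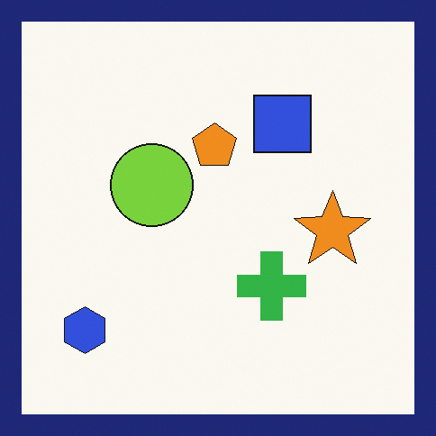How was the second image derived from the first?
The transformation is: framed with a navy border.

A solid navy frame runs around the edge of the second image, with the content slightly shrunk inside it.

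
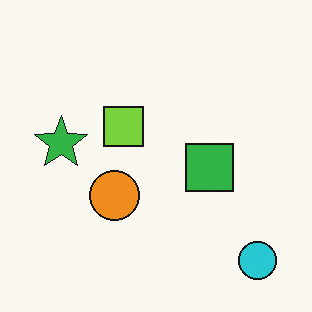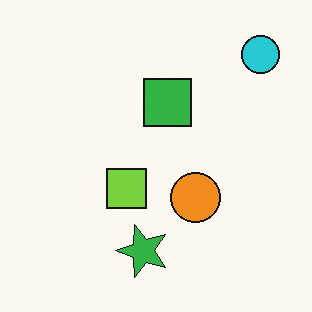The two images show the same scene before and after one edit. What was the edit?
The second image is the first rotated 90° counter-clockwise.

The cyan circle sits in the bottom-right of the first image and the top-right of the second — consistent with a whole-image 90° counter-clockwise rotation.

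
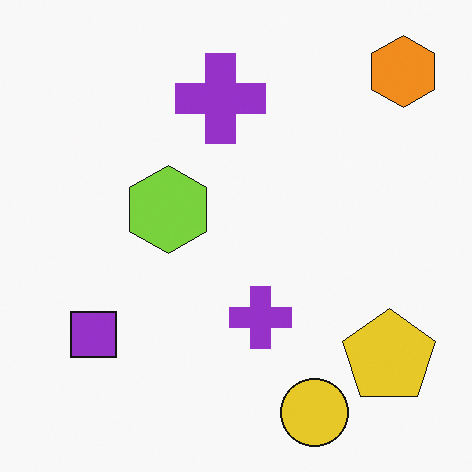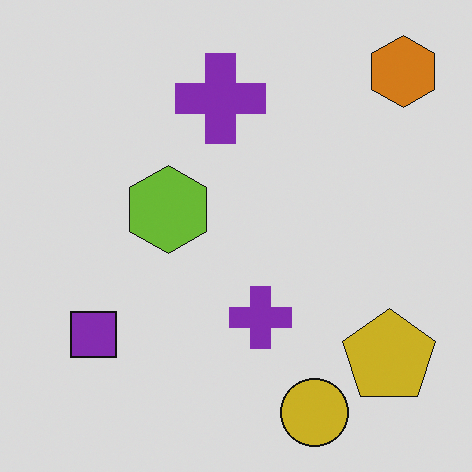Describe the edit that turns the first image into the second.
The image was slightly darkened.

Every pixel — background and shapes alike — is uniformly darkened.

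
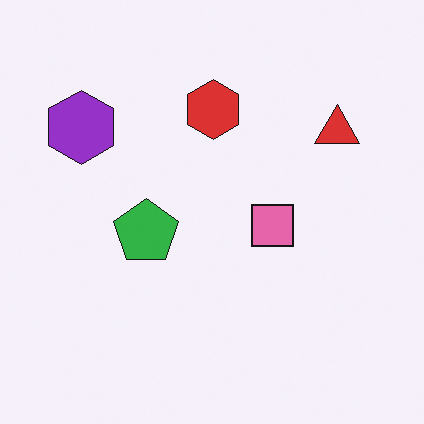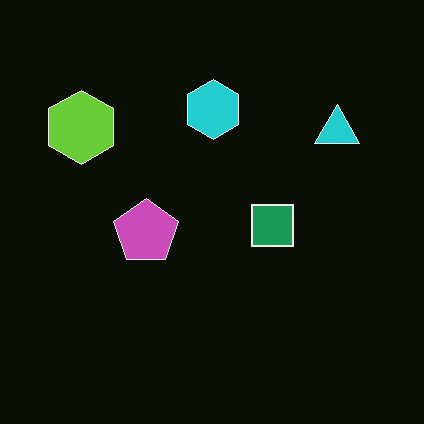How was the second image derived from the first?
The transformation is: color-inverted (negative).

The light background has become dark and every shape's color is its complement — a photographic negative.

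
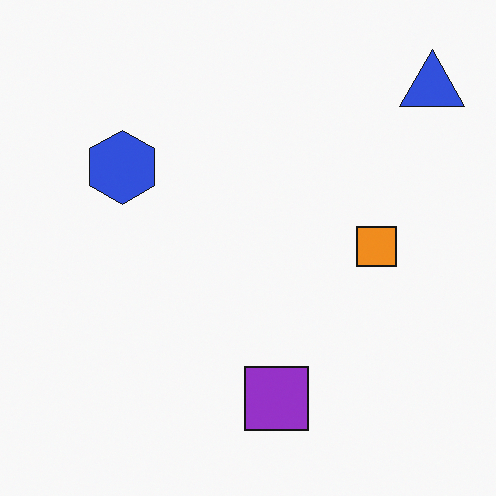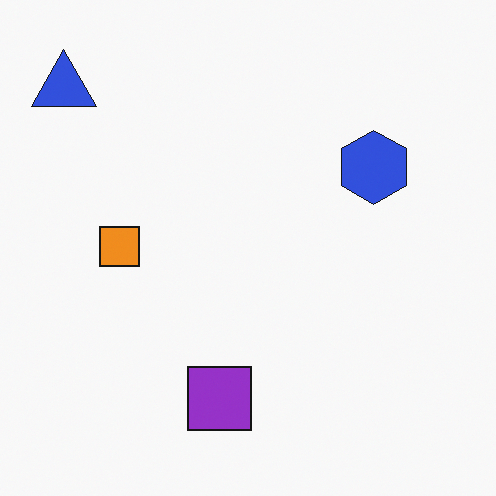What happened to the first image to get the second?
The transformation is: flipped horizontally (left ↔ right).

The blue triangle is in the top-right of the first image and the top-left of the second — shapes on opposite sides of the vertical midline have swapped in a mirror flip.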